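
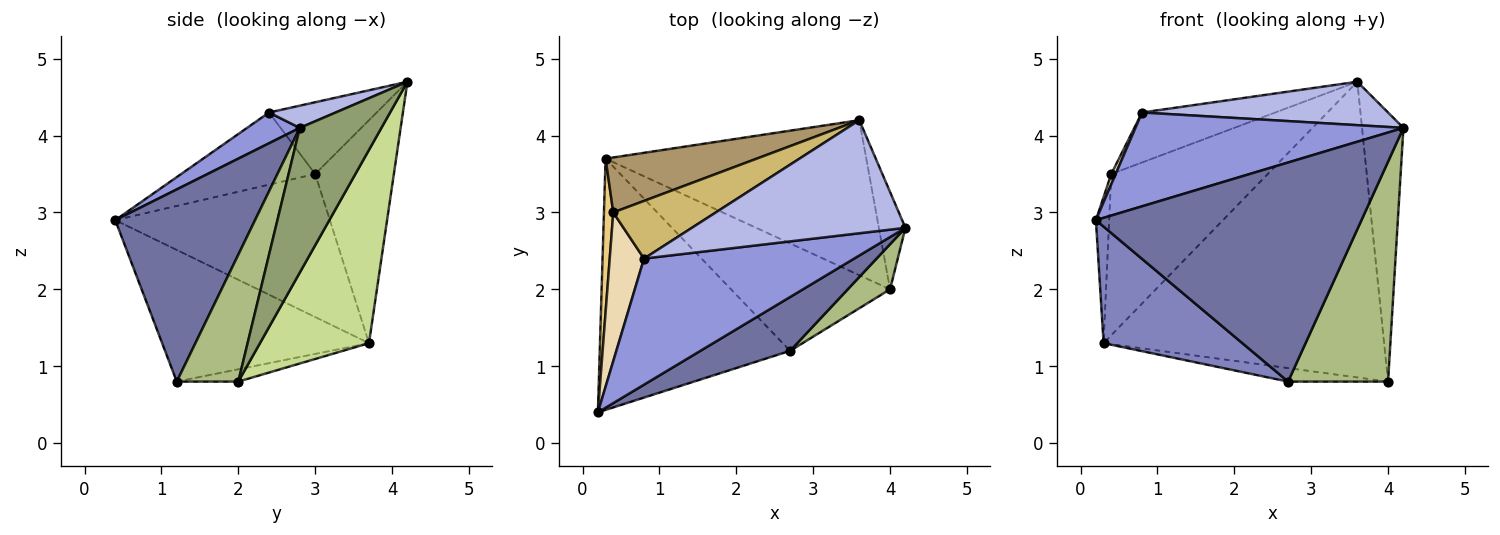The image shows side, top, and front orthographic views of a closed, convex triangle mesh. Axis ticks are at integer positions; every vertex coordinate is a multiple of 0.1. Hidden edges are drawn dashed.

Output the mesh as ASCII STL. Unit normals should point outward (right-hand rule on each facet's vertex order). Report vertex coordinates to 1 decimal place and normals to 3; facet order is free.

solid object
 facet normal 0.455 -0.865 0.212
  outer loop
   vertex 2.7 1.2 0.8
   vertex 4.2 2.8 4.1
   vertex 0.2 0.4 2.9
  endloop
 endfacet
 facet normal -0.531 -0.356 -0.768
  outer loop
   vertex 0.3 3.7 1.3
   vertex 2.7 1.2 0.8
   vertex 0.2 0.4 2.9
  endloop
 endfacet
 facet normal 0.117 -0.593 0.797
  outer loop
   vertex 0.8 2.4 4.3
   vertex 0.2 0.4 2.9
   vertex 4.2 2.8 4.1
  endloop
 endfacet
 facet normal 0.097 -0.357 0.929
  outer loop
   vertex 0.8 2.4 4.3
   vertex 4.2 2.8 4.1
   vertex 3.6 4.2 4.7
  endloop
 endfacet
 facet normal 0.880 0.446 -0.162
  outer loop
   vertex 4.0 2.0 0.8
   vertex 3.6 4.2 4.7
   vertex 4.2 2.8 4.1
  endloop
 endfacet
 facet normal 0.516 -0.839 0.172
  outer loop
   vertex 4.0 2.0 0.8
   vertex 4.2 2.8 4.1
   vertex 2.7 1.2 0.8
  endloop
 endfacet
 facet normal 0.325 0.837 -0.439
  outer loop
   vertex 4.0 2.0 0.8
   vertex 0.3 3.7 1.3
   vertex 3.6 4.2 4.7
  endloop
 endfacet
 facet normal -0.077 0.124 -0.989
  outer loop
   vertex 4.0 2.0 0.8
   vertex 2.7 1.2 0.8
   vertex 0.3 3.7 1.3
  endloop
 endfacet
 facet normal -0.430 0.855 0.291
  outer loop
   vertex 0.4 3.0 3.5
   vertex 3.6 4.2 4.7
   vertex 0.3 3.7 1.3
  endloop
 endfacet
 facet normal -0.468 0.579 0.668
  outer loop
   vertex 0.4 3.0 3.5
   vertex 0.8 2.4 4.3
   vertex 3.6 4.2 4.7
  endloop
 endfacet
 facet normal -0.996 0.062 0.065
  outer loop
   vertex 0.4 3.0 3.5
   vertex 0.3 3.7 1.3
   vertex 0.2 0.4 2.9
  endloop
 endfacet
 facet normal -0.903 -0.030 0.429
  outer loop
   vertex 0.4 3.0 3.5
   vertex 0.2 0.4 2.9
   vertex 0.8 2.4 4.3
  endloop
 endfacet
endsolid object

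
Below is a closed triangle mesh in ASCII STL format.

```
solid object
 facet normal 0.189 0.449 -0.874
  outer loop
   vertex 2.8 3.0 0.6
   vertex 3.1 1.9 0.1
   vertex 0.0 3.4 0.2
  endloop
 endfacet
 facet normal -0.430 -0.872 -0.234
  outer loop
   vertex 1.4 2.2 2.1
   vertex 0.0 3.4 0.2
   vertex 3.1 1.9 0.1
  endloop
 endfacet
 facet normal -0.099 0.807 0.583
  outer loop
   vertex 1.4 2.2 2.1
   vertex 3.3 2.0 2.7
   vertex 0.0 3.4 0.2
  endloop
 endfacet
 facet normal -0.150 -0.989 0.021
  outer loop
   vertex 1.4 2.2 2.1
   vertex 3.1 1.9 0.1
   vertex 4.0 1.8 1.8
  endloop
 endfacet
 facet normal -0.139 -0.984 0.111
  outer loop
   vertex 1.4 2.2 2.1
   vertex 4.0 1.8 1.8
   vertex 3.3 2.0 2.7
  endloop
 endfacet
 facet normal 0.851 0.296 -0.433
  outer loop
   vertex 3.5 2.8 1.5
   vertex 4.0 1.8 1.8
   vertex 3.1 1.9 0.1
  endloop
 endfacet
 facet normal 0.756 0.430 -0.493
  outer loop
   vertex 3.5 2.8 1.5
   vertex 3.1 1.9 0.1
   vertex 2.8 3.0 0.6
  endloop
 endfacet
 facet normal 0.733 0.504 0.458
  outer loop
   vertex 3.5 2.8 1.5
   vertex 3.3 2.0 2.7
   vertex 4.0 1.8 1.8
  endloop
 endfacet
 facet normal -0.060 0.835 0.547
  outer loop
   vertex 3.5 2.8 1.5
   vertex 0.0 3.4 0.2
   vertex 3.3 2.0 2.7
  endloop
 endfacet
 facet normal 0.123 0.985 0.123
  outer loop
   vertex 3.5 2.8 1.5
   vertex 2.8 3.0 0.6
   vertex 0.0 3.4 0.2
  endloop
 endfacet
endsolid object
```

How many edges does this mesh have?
15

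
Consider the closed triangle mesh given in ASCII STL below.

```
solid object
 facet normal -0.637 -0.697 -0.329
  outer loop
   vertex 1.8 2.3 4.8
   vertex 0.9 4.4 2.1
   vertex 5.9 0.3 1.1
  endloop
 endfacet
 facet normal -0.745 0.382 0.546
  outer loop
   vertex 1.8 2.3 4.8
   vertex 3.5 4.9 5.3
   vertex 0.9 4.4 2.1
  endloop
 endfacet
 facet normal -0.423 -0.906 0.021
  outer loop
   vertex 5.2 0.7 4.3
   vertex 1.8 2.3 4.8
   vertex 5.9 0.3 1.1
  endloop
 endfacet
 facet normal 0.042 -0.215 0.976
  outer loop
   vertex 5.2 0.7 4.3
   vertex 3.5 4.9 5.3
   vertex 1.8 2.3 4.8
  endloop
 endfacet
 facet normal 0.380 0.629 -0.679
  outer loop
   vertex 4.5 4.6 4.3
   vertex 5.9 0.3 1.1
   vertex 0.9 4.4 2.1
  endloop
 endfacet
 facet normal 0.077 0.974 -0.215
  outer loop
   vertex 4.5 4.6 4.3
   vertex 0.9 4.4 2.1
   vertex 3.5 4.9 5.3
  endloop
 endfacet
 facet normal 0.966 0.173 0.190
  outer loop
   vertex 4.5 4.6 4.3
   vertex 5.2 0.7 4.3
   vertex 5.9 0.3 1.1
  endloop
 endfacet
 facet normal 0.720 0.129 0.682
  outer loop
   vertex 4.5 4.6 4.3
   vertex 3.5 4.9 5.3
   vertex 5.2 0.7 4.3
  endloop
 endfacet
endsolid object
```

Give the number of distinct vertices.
6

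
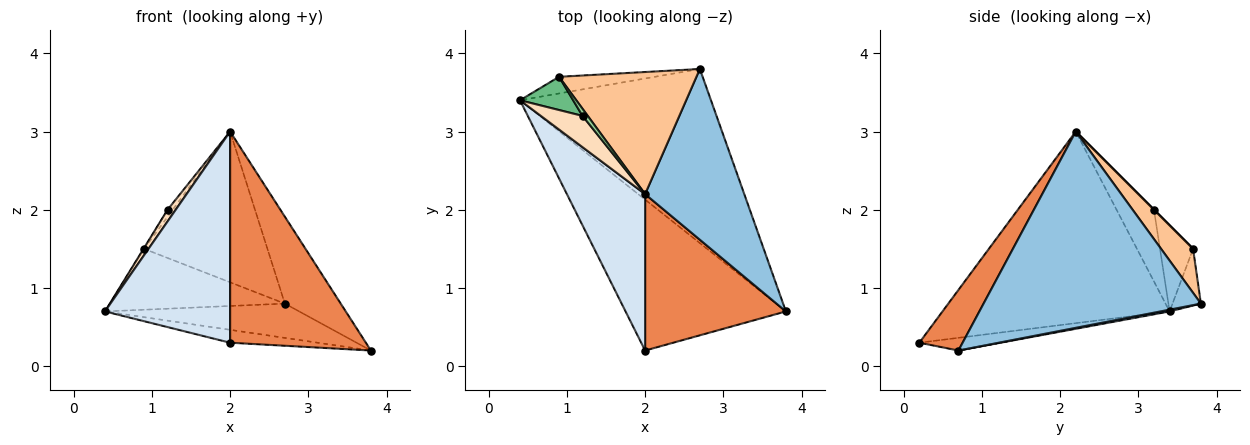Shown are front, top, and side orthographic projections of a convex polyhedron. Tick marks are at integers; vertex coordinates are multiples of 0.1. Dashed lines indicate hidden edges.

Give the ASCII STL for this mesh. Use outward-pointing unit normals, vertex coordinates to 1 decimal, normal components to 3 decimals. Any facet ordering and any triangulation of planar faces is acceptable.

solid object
 facet normal 0.009 0.193 -0.981
  outer loop
   vertex 2.7 3.8 0.8
   vertex 3.8 0.7 0.2
   vertex 0.4 3.4 0.7
  endloop
 endfacet
 facet normal 0.870 0.224 0.439
  outer loop
   vertex 2.0 2.2 3.0
   vertex 3.8 0.7 0.2
   vertex 2.7 3.8 0.8
  endloop
 endfacet
 facet normal -0.079 0.085 -0.993
  outer loop
   vertex 2.0 0.2 0.3
   vertex 0.4 3.4 0.7
   vertex 3.8 0.7 0.2
  endloop
 endfacet
 facet normal -0.825 -0.454 0.337
  outer loop
   vertex 2.0 0.2 0.3
   vertex 2.0 2.2 3.0
   vertex 0.4 3.4 0.7
  endloop
 endfacet
 facet normal 0.248 -0.778 0.577
  outer loop
   vertex 2.0 0.2 0.3
   vertex 3.8 0.7 0.2
   vertex 2.0 2.2 3.0
  endloop
 endfacet
 facet normal -0.154 0.953 -0.261
  outer loop
   vertex 0.9 3.7 1.5
   vertex 2.7 3.8 0.8
   vertex 0.4 3.4 0.7
  endloop
 endfacet
 facet normal 0.198 0.762 0.617
  outer loop
   vertex 0.9 3.7 1.5
   vertex 2.0 2.2 3.0
   vertex 2.7 3.8 0.8
  endloop
 endfacet
 facet normal -0.849 -0.185 0.494
  outer loop
   vertex 1.2 3.2 2.0
   vertex 0.4 3.4 0.7
   vertex 2.0 2.2 3.0
  endloop
 endfacet
 facet normal -0.850 0.015 0.526
  outer loop
   vertex 1.2 3.2 2.0
   vertex 0.9 3.7 1.5
   vertex 0.4 3.4 0.7
  endloop
 endfacet
 facet normal 0.000 0.707 0.707
  outer loop
   vertex 1.2 3.2 2.0
   vertex 2.0 2.2 3.0
   vertex 0.9 3.7 1.5
  endloop
 endfacet
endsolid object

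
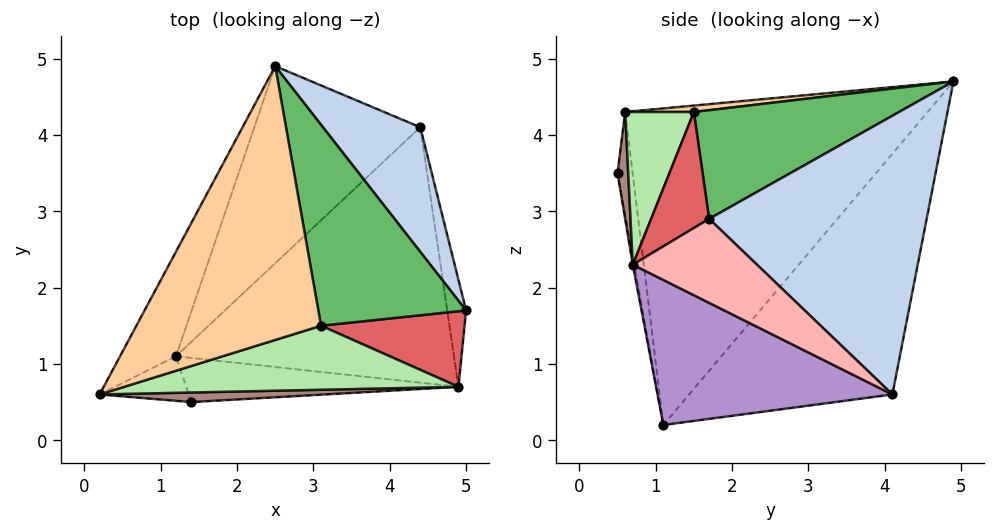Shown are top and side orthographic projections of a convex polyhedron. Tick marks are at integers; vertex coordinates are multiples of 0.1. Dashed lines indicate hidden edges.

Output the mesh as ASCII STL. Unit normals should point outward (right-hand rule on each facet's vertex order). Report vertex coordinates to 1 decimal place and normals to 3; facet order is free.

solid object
 facet normal -0.865 0.477 -0.153
  outer loop
   vertex 1.2 1.1 0.2
   vertex 0.2 0.6 4.3
   vertex 2.5 4.9 4.7
  endloop
 endfacet
 facet normal 0.826 0.483 0.289
  outer loop
   vertex 4.4 4.1 0.6
   vertex 2.5 4.9 4.7
   vertex 5.0 1.7 2.9
  endloop
 endfacet
 facet normal -0.596 0.690 -0.411
  outer loop
   vertex 4.4 4.1 0.6
   vertex 1.2 1.1 0.2
   vertex 2.5 4.9 4.7
  endloop
 endfacet
 facet normal 0.034 -0.111 0.993
  outer loop
   vertex 3.1 1.5 4.3
   vertex 2.5 4.9 4.7
   vertex 0.2 0.6 4.3
  endloop
 endfacet
 facet normal 0.593 0.010 0.806
  outer loop
   vertex 3.1 1.5 4.3
   vertex 5.0 1.7 2.9
   vertex 2.5 4.9 4.7
  endloop
 endfacet
 facet normal 0.249 -0.801 0.544
  outer loop
   vertex 4.9 0.7 2.3
   vertex 3.1 1.5 4.3
   vertex 0.2 0.6 4.3
  endloop
 endfacet
 facet normal 0.556 -0.468 0.687
  outer loop
   vertex 4.9 0.7 2.3
   vertex 5.0 1.7 2.9
   vertex 3.1 1.5 4.3
  endloop
 endfacet
 facet normal 0.975 0.034 -0.219
  outer loop
   vertex 4.9 0.7 2.3
   vertex 4.4 4.1 0.6
   vertex 5.0 1.7 2.9
  endloop
 endfacet
 facet normal 0.433 -0.351 -0.830
  outer loop
   vertex 4.9 0.7 2.3
   vertex 1.2 1.1 0.2
   vertex 4.4 4.1 0.6
  endloop
 endfacet
 facet normal -0.190 -0.968 -0.164
  outer loop
   vertex 1.4 0.5 3.5
   vertex 0.2 0.6 4.3
   vertex 1.2 1.1 0.2
  endloop
 endfacet
 facet normal 0.186 -0.901 0.391
  outer loop
   vertex 1.4 0.5 3.5
   vertex 4.9 0.7 2.3
   vertex 0.2 0.6 4.3
  endloop
 endfacet
 facet normal -0.005 -0.984 -0.179
  outer loop
   vertex 1.4 0.5 3.5
   vertex 1.2 1.1 0.2
   vertex 4.9 0.7 2.3
  endloop
 endfacet
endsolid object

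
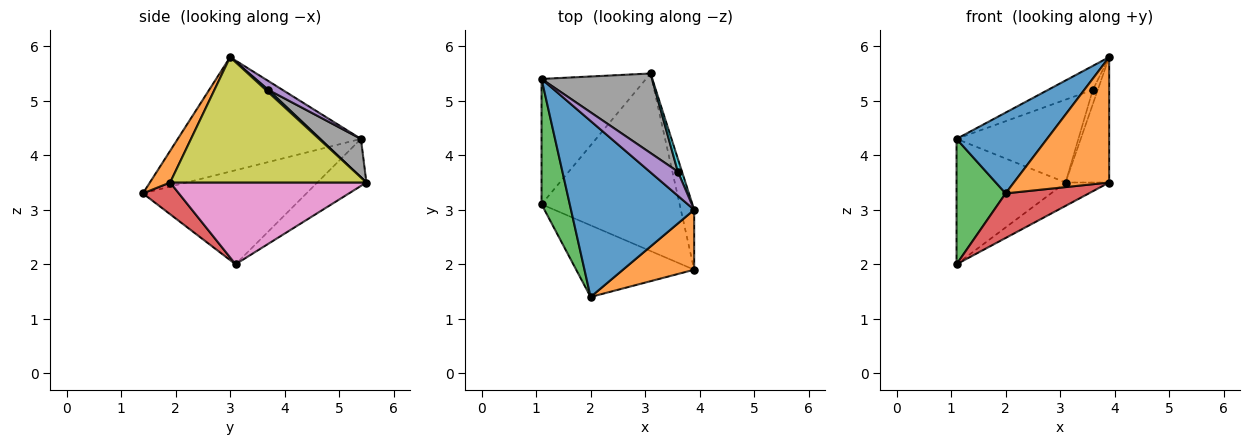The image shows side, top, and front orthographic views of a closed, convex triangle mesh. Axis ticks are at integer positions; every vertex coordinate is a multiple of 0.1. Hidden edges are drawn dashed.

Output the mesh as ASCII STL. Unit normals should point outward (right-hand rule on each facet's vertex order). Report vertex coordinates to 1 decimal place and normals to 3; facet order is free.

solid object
 facet normal -0.645 -0.319 0.694
  outer loop
   vertex 3.9 3.0 5.8
   vertex 1.1 5.4 4.3
   vertex 2.0 1.4 3.3
  endloop
 endfacet
 facet normal 0.189 -0.886 0.424
  outer loop
   vertex 3.9 3.0 5.8
   vertex 2.0 1.4 3.3
   vertex 3.9 1.9 3.5
  endloop
 endfacet
 facet normal -0.921 -0.276 0.276
  outer loop
   vertex 1.1 3.1 2.0
   vertex 2.0 1.4 3.3
   vertex 1.1 5.4 4.3
  endloop
 endfacet
 facet normal 0.223 -0.515 -0.828
  outer loop
   vertex 1.1 3.1 2.0
   vertex 3.9 1.9 3.5
   vertex 2.0 1.4 3.3
  endloop
 endfacet
 facet normal 0.218 0.687 0.693
  outer loop
   vertex 3.6 3.7 5.2
   vertex 1.1 5.4 4.3
   vertex 3.9 3.0 5.8
  endloop
 endfacet
 facet normal -0.303 0.674 -0.674
  outer loop
   vertex 3.1 5.5 3.5
   vertex 1.1 3.1 2.0
   vertex 1.1 5.4 4.3
  endloop
 endfacet
 facet normal 0.506 0.113 -0.855
  outer loop
   vertex 3.1 5.5 3.5
   vertex 3.9 1.9 3.5
   vertex 1.1 3.1 2.0
  endloop
 endfacet
 facet normal 0.234 0.701 0.673
  outer loop
   vertex 3.1 5.5 3.5
   vertex 1.1 5.4 4.3
   vertex 3.6 3.7 5.2
  endloop
 endfacet
 facet normal 0.971 0.216 -0.103
  outer loop
   vertex 3.1 5.5 3.5
   vertex 3.9 3.0 5.8
   vertex 3.9 1.9 3.5
  endloop
 endfacet
 facet normal 0.362 0.691 0.625
  outer loop
   vertex 3.1 5.5 3.5
   vertex 3.6 3.7 5.2
   vertex 3.9 3.0 5.8
  endloop
 endfacet
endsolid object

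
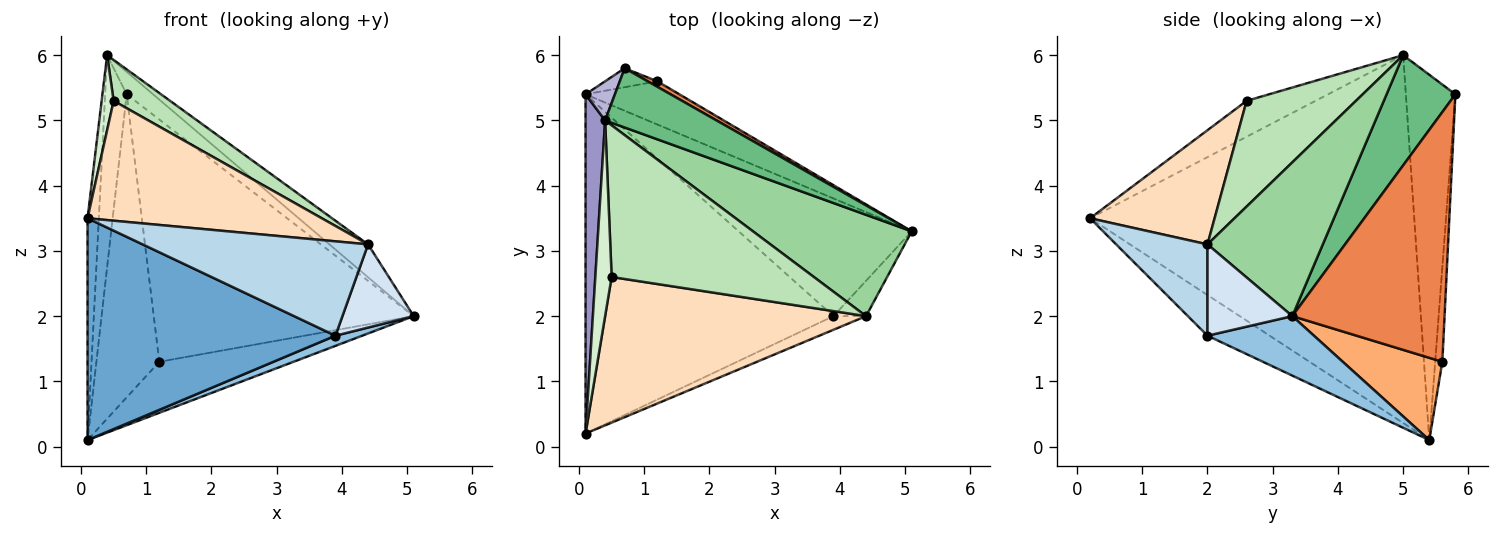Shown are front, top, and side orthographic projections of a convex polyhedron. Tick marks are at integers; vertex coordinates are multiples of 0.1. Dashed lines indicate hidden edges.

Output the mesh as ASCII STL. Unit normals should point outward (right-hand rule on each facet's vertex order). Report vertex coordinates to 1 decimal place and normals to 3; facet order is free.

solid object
 facet normal -0.136 -0.542 -0.829
  outer loop
   vertex 3.9 2.0 1.7
   vertex 0.1 0.2 3.5
   vertex 0.1 5.4 0.1
  endloop
 endfacet
 facet normal 0.324 -0.082 -0.943
  outer loop
   vertex 3.9 2.0 1.7
   vertex 0.1 5.4 0.1
   vertex 5.1 3.3 2.0
  endloop
 endfacet
 facet normal 0.372 -0.919 -0.133
  outer loop
   vertex 3.9 2.0 1.7
   vertex 4.4 2.0 3.1
   vertex 0.1 0.2 3.5
  endloop
 endfacet
 facet normal 0.738 -0.621 -0.264
  outer loop
   vertex 3.9 2.0 1.7
   vertex 5.1 3.3 2.0
   vertex 4.4 2.0 3.1
  endloop
 endfacet
 facet normal 0.505 0.863 0.020
  outer loop
   vertex 1.2 5.6 1.3
   vertex 0.7 5.8 5.4
   vertex 5.1 3.3 2.0
  endloop
 endfacet
 facet normal 0.493 0.664 -0.562
  outer loop
   vertex 1.2 5.6 1.3
   vertex 5.1 3.3 2.0
   vertex 0.1 5.4 0.1
  endloop
 endfacet
 facet normal -0.113 0.992 -0.062
  outer loop
   vertex 1.2 5.6 1.3
   vertex 0.1 5.4 0.1
   vertex 0.7 5.8 5.4
  endloop
 endfacet
 facet normal 0.320 -0.602 0.732
  outer loop
   vertex 0.5 2.6 5.3
   vertex 0.1 0.2 3.5
   vertex 4.4 2.0 3.1
  endloop
 endfacet
 facet normal 0.679 0.261 0.687
  outer loop
   vertex 0.4 5.0 6.0
   vertex 5.1 3.3 2.0
   vertex 0.7 5.8 5.4
  endloop
 endfacet
 facet normal 0.678 0.227 0.700
  outer loop
   vertex 0.4 5.0 6.0
   vertex 4.4 2.0 3.1
   vertex 5.1 3.3 2.0
  endloop
 endfacet
 facet normal 0.450 -0.233 0.862
  outer loop
   vertex 0.4 5.0 6.0
   vertex 0.5 2.6 5.3
   vertex 4.4 2.0 3.1
  endloop
 endfacet
 facet normal -0.899 -0.157 0.409
  outer loop
   vertex 0.4 5.0 6.0
   vertex 0.1 0.2 3.5
   vertex 0.5 2.6 5.3
  endloop
 endfacet
 facet normal -0.998 0.035 0.053
  outer loop
   vertex 0.4 5.0 6.0
   vertex 0.1 5.4 0.1
   vertex 0.1 0.2 3.5
  endloop
 endfacet
 facet normal -0.914 0.398 0.073
  outer loop
   vertex 0.4 5.0 6.0
   vertex 0.7 5.8 5.4
   vertex 0.1 5.4 0.1
  endloop
 endfacet
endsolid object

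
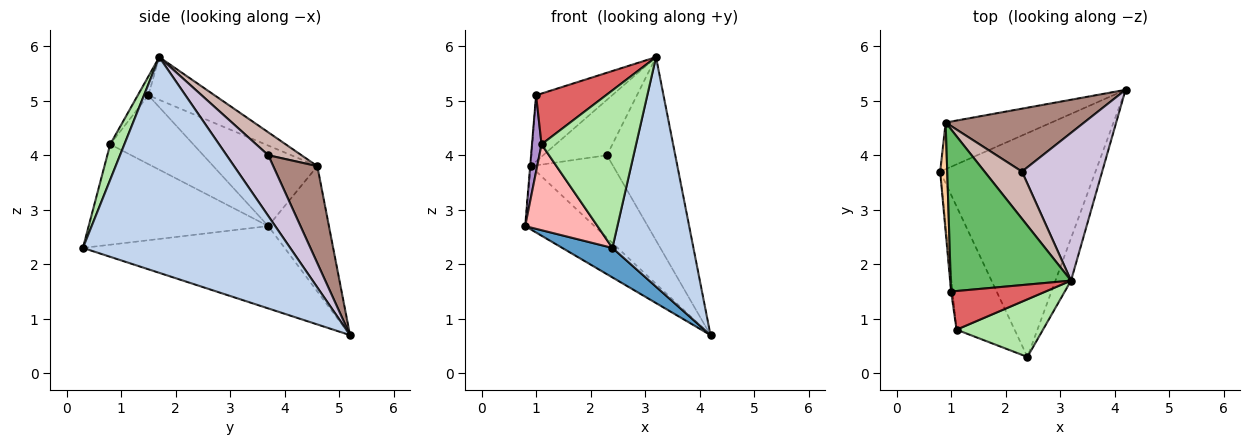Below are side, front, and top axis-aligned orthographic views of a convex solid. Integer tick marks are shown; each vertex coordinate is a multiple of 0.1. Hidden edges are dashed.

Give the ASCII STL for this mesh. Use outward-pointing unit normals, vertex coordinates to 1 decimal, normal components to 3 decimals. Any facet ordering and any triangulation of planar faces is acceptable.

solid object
 facet normal -0.465 -0.116 -0.878
  outer loop
   vertex 2.4 0.3 2.3
   vertex 0.8 3.7 2.7
   vertex 4.2 5.2 0.7
  endloop
 endfacet
 facet normal 0.929 -0.363 -0.067
  outer loop
   vertex 3.2 1.7 5.8
   vertex 2.4 0.3 2.3
   vertex 4.2 5.2 0.7
  endloop
 endfacet
 facet normal -0.576 0.658 -0.486
  outer loop
   vertex 0.9 4.6 3.8
   vertex 4.2 5.2 0.7
   vertex 0.8 3.7 2.7
  endloop
 endfacet
 facet normal -0.996 0.004 0.087
  outer loop
   vertex 0.9 4.6 3.8
   vertex 0.8 3.7 2.7
   vertex 1.0 1.5 5.1
  endloop
 endfacet
 facet normal -0.312 0.359 0.880
  outer loop
   vertex 0.9 4.6 3.8
   vertex 1.0 1.5 5.1
   vertex 3.2 1.7 5.8
  endloop
 endfacet
 facet normal 0.139 -0.930 0.340
  outer loop
   vertex 1.1 0.8 4.2
   vertex 2.4 0.3 2.3
   vertex 3.2 1.7 5.8
  endloop
 endfacet
 facet normal -0.119 -0.790 0.601
  outer loop
   vertex 1.1 0.8 4.2
   vertex 3.2 1.7 5.8
   vertex 1.0 1.5 5.1
  endloop
 endfacet
 facet normal -0.817 -0.329 -0.473
  outer loop
   vertex 1.1 0.8 4.2
   vertex 0.8 3.7 2.7
   vertex 2.4 0.3 2.3
  endloop
 endfacet
 facet normal -0.993 -0.114 -0.022
  outer loop
   vertex 1.1 0.8 4.2
   vertex 1.0 1.5 5.1
   vertex 0.8 3.7 2.7
  endloop
 endfacet
 facet normal 0.429 0.703 0.567
  outer loop
   vertex 2.3 3.7 4.0
   vertex 3.2 1.7 5.8
   vertex 4.2 5.2 0.7
  endloop
 endfacet
 facet normal 0.391 0.732 0.558
  outer loop
   vertex 2.3 3.7 4.0
   vertex 4.2 5.2 0.7
   vertex 0.9 4.6 3.8
  endloop
 endfacet
 facet normal 0.369 0.708 0.602
  outer loop
   vertex 2.3 3.7 4.0
   vertex 0.9 4.6 3.8
   vertex 3.2 1.7 5.8
  endloop
 endfacet
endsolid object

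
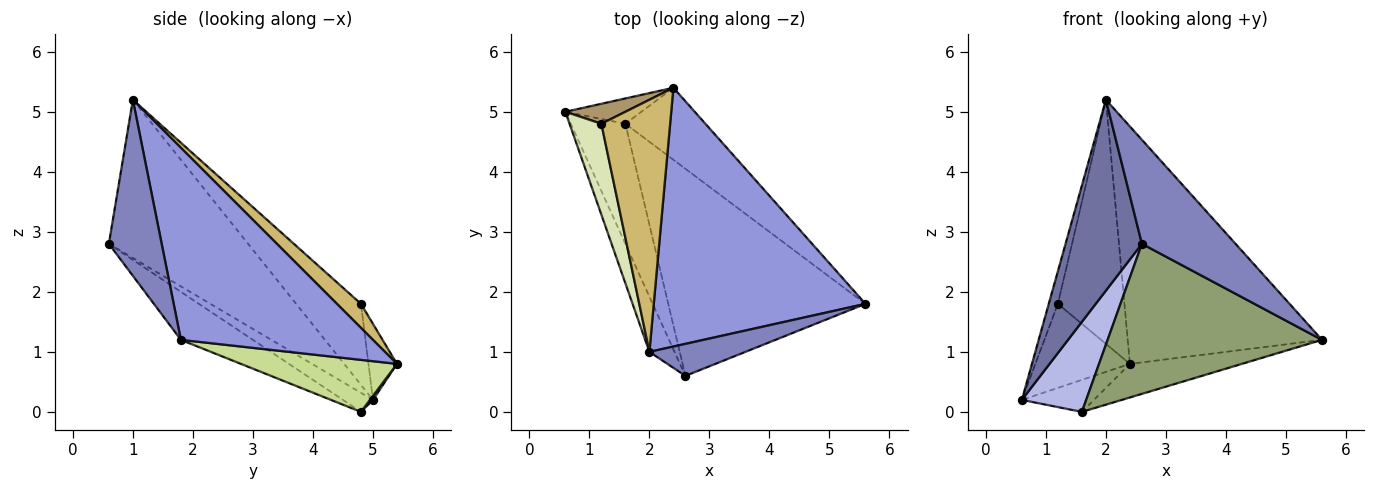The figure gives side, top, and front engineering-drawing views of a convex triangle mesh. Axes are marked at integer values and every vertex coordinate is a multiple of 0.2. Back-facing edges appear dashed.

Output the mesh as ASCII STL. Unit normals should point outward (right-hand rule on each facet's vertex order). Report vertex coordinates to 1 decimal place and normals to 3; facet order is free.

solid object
 facet normal -0.868 -0.476 -0.138
  outer loop
   vertex 2.0 1.0 5.2
   vertex 0.6 5.0 0.2
   vertex 2.6 0.6 2.8
  endloop
 endfacet
 facet normal 0.475 -0.841 0.259
  outer loop
   vertex 2.0 1.0 5.2
   vertex 2.6 0.6 2.8
   vertex 5.6 1.8 1.2
  endloop
 endfacet
 facet normal 0.556 0.562 0.613
  outer loop
   vertex 2.4 5.4 0.8
   vertex 2.0 1.0 5.2
   vertex 5.6 1.8 1.2
  endloop
 endfacet
 facet normal -0.270 -0.578 -0.770
  outer loop
   vertex 1.6 4.8 0.0
   vertex 2.6 0.6 2.8
   vertex 0.6 5.0 0.2
  endloop
 endfacet
 facet normal -0.193 -0.576 -0.794
  outer loop
   vertex 1.6 4.8 0.0
   vertex 5.6 1.8 1.2
   vertex 2.6 0.6 2.8
  endloop
 endfacet
 facet normal 0.033 0.784 -0.620
  outer loop
   vertex 1.6 4.8 0.0
   vertex 0.6 5.0 0.2
   vertex 2.4 5.4 0.8
  endloop
 endfacet
 facet normal 0.508 0.364 -0.781
  outer loop
   vertex 1.6 4.8 0.0
   vertex 2.4 5.4 0.8
   vertex 5.6 1.8 1.2
  endloop
 endfacet
 facet normal -0.923 0.130 0.362
  outer loop
   vertex 1.2 4.8 1.8
   vertex 0.6 5.0 0.2
   vertex 2.0 1.0 5.2
  endloop
 endfacet
 facet normal -0.282 0.933 0.222
  outer loop
   vertex 1.2 4.8 1.8
   vertex 2.4 5.4 0.8
   vertex 0.6 5.0 0.2
  endloop
 endfacet
 facet normal 0.243 0.675 0.697
  outer loop
   vertex 1.2 4.8 1.8
   vertex 2.0 1.0 5.2
   vertex 2.4 5.4 0.8
  endloop
 endfacet
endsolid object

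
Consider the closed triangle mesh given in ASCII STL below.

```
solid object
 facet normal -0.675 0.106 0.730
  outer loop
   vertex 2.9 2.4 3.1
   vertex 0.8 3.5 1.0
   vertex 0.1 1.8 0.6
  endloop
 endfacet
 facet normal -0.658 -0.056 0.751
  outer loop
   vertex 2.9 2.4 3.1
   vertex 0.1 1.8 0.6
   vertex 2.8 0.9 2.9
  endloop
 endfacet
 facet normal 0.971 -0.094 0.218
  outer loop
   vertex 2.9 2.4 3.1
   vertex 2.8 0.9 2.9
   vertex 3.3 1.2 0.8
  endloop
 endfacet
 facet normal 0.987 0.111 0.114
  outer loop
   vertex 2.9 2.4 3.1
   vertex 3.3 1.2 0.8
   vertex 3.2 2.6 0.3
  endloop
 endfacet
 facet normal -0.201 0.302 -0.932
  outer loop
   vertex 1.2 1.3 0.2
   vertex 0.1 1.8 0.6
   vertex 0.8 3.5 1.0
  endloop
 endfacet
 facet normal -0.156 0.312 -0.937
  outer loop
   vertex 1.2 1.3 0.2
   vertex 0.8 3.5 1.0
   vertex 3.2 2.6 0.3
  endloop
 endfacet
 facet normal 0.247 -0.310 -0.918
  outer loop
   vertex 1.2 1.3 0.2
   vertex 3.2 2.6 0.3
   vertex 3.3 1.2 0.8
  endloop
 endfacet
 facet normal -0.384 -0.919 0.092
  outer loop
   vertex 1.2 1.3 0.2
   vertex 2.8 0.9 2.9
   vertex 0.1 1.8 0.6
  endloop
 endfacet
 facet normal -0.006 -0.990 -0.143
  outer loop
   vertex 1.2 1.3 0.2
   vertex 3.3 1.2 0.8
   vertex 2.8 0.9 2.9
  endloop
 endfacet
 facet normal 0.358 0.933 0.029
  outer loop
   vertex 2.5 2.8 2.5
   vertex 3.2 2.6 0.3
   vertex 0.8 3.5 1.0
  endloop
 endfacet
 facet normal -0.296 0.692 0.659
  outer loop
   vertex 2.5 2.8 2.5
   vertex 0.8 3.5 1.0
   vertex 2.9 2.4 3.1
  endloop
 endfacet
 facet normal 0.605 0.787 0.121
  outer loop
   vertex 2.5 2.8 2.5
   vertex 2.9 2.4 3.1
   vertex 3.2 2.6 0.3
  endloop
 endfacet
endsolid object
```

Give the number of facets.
12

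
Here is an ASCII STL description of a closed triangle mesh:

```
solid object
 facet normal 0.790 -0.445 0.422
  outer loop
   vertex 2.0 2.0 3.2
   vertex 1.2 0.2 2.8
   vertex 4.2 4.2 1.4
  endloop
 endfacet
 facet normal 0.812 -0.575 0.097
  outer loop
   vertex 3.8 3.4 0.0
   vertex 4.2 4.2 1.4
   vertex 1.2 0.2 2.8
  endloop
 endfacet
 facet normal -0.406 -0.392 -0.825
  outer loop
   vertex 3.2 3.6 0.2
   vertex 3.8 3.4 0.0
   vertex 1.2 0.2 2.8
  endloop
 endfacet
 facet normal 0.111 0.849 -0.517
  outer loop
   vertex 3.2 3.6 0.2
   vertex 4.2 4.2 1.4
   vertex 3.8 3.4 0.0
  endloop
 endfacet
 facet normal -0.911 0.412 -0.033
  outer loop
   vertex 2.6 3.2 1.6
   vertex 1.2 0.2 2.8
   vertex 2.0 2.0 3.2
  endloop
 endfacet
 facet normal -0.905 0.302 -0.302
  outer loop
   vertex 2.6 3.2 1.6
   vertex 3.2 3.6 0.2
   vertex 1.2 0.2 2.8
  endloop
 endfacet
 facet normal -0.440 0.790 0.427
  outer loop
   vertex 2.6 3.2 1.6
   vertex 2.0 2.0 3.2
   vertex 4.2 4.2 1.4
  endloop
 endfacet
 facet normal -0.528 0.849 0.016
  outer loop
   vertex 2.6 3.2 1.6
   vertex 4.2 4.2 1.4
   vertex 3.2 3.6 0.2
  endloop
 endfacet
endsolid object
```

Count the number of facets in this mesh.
8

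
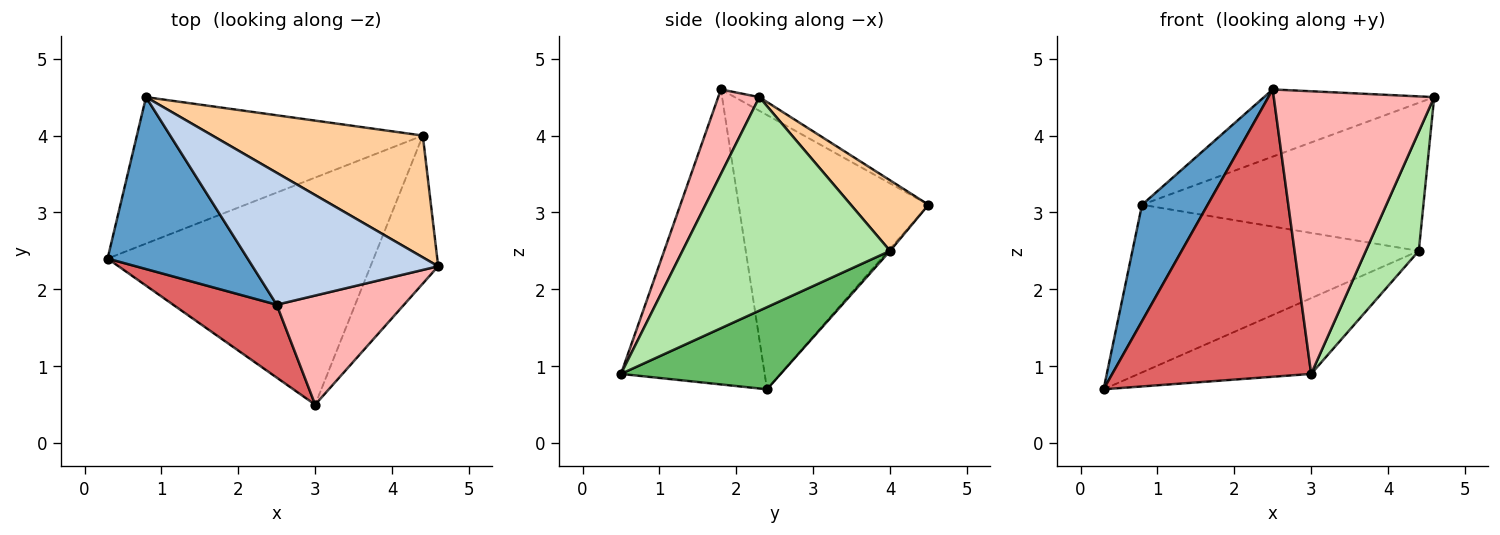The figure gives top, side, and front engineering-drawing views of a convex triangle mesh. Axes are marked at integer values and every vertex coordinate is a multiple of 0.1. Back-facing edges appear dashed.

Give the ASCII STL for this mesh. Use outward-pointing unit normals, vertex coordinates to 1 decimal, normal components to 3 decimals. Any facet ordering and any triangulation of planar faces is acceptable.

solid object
 facet normal -0.851 -0.294 0.435
  outer loop
   vertex 2.5 1.8 4.6
   vertex 0.8 4.5 3.1
   vertex 0.3 2.4 0.7
  endloop
 endfacet
 facet normal -0.065 0.453 0.889
  outer loop
   vertex 2.5 1.8 4.6
   vertex 4.6 2.3 4.5
   vertex 0.8 4.5 3.1
  endloop
 endfacet
 facet normal -0.005 0.753 -0.658
  outer loop
   vertex 4.4 4.0 2.5
   vertex 0.3 2.4 0.7
   vertex 0.8 4.5 3.1
  endloop
 endfacet
 facet normal 0.208 0.755 0.621
  outer loop
   vertex 4.4 4.0 2.5
   vertex 0.8 4.5 3.1
   vertex 4.6 2.3 4.5
  endloop
 endfacet
 facet normal 0.281 0.304 -0.910
  outer loop
   vertex 3.0 0.5 0.9
   vertex 0.3 2.4 0.7
   vertex 4.4 4.0 2.5
  endloop
 endfacet
 facet normal 0.926 -0.236 -0.294
  outer loop
   vertex 3.0 0.5 0.9
   vertex 4.4 4.0 2.5
   vertex 4.6 2.3 4.5
  endloop
 endfacet
 facet normal -0.574 -0.794 0.201
  outer loop
   vertex 3.0 0.5 0.9
   vertex 2.5 1.8 4.6
   vertex 0.3 2.4 0.7
  endloop
 endfacet
 facet normal 0.233 -0.907 0.350
  outer loop
   vertex 3.0 0.5 0.9
   vertex 4.6 2.3 4.5
   vertex 2.5 1.8 4.6
  endloop
 endfacet
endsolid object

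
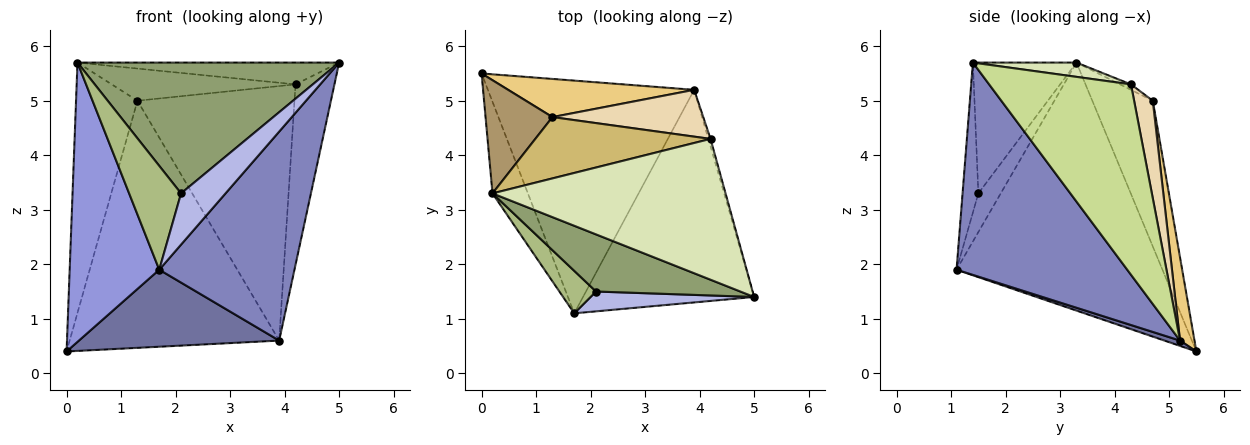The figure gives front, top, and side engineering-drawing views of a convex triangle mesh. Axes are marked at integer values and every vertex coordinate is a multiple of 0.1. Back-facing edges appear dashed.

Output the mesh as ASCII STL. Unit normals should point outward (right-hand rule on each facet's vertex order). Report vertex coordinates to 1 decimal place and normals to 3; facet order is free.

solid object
 facet normal 0.025 -0.314 -0.949
  outer loop
   vertex 3.9 5.2 0.6
   vertex 1.7 1.1 1.9
   vertex 0.0 5.5 0.4
  endloop
 endfacet
 facet normal 0.663 -0.525 -0.534
  outer loop
   vertex 3.9 5.2 0.6
   vertex 5.0 1.4 5.7
   vertex 1.7 1.1 1.9
  endloop
 endfacet
 facet normal -0.909 -0.396 -0.130
  outer loop
   vertex 0.2 3.3 5.7
   vertex 0.0 5.5 0.4
   vertex 1.7 1.1 1.9
  endloop
 endfacet
 facet normal -0.314 -0.885 0.343
  outer loop
   vertex 2.1 1.5 3.3
   vertex 1.7 1.1 1.9
   vertex 5.0 1.4 5.7
  endloop
 endfacet
 facet normal -0.341 -0.862 0.376
  outer loop
   vertex 2.1 1.5 3.3
   vertex 5.0 1.4 5.7
   vertex 0.2 3.3 5.7
  endloop
 endfacet
 facet normal -0.371 -0.860 0.352
  outer loop
   vertex 2.1 1.5 3.3
   vertex 0.2 3.3 5.7
   vertex 1.7 1.1 1.9
  endloop
 endfacet
 facet normal 0.964 0.265 -0.011
  outer loop
   vertex 4.2 4.3 5.3
   vertex 5.0 1.4 5.7
   vertex 3.9 5.2 0.6
  endloop
 endfacet
 facet normal 0.060 0.153 0.986
  outer loop
   vertex 4.2 4.3 5.3
   vertex 0.2 3.3 5.7
   vertex 5.0 1.4 5.7
  endloop
 endfacet
 facet normal -0.668 0.678 0.307
  outer loop
   vertex 1.3 4.7 5.0
   vertex 0.0 5.5 0.4
   vertex 0.2 3.3 5.7
  endloop
 endfacet
 facet normal -0.028 0.464 0.885
  outer loop
   vertex 1.3 4.7 5.0
   vertex 0.2 3.3 5.7
   vertex 4.2 4.3 5.3
  endloop
 endfacet
 facet normal 0.068 0.986 0.152
  outer loop
   vertex 1.3 4.7 5.0
   vertex 3.9 5.2 0.6
   vertex 0.0 5.5 0.4
  endloop
 endfacet
 facet normal 0.116 0.977 0.180
  outer loop
   vertex 1.3 4.7 5.0
   vertex 4.2 4.3 5.3
   vertex 3.9 5.2 0.6
  endloop
 endfacet
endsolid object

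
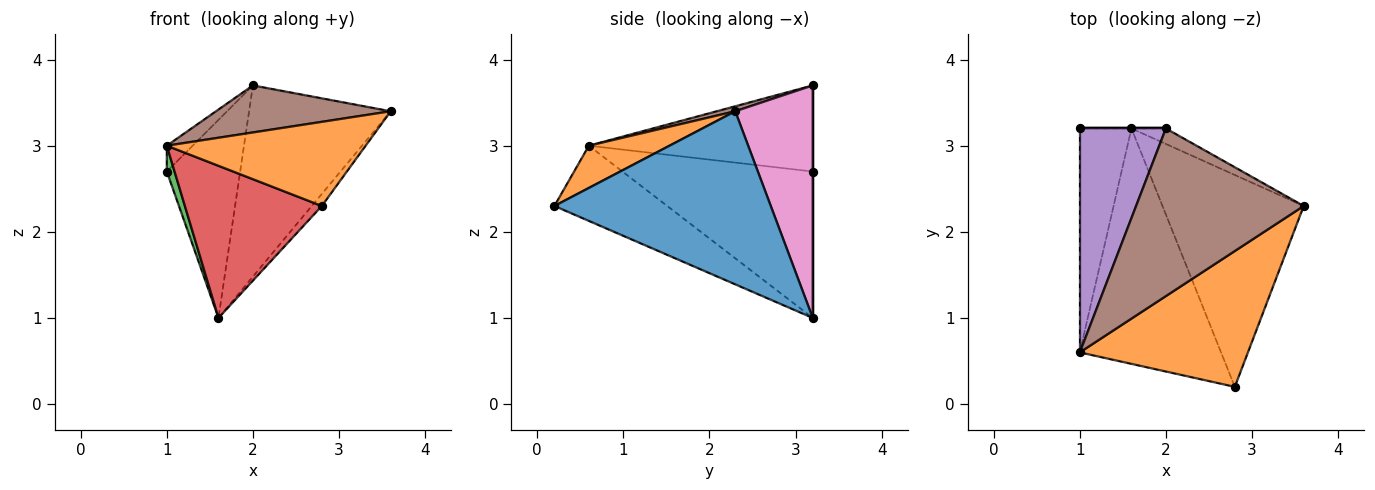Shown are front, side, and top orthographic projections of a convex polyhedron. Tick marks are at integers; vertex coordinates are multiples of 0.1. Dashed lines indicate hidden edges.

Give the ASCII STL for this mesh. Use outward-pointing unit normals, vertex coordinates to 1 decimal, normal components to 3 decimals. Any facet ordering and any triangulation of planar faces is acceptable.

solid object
 facet normal 0.774 0.036 -0.632
  outer loop
   vertex 1.6 3.2 1.0
   vertex 3.6 2.3 3.4
   vertex 2.8 0.2 2.3
  endloop
 endfacet
 facet normal 0.209 -0.515 0.831
  outer loop
   vertex 1.0 0.6 3.0
   vertex 2.8 0.2 2.3
   vertex 3.6 2.3 3.4
  endloop
 endfacet
 facet normal -0.942 -0.038 -0.333
  outer loop
   vertex 1.0 0.6 3.0
   vertex 1.0 3.2 2.7
   vertex 1.6 3.2 1.0
  endloop
 endfacet
 facet normal -0.408 -0.496 -0.767
  outer loop
   vertex 1.0 0.6 3.0
   vertex 1.6 3.2 1.0
   vertex 2.8 0.2 2.3
  endloop
 endfacet
 facet normal -0.705 0.081 0.705
  outer loop
   vertex 2.0 3.2 3.7
   vertex 1.0 3.2 2.7
   vertex 1.0 0.6 3.0
  endloop
 endfacet
 facet normal 0.029 -0.270 0.962
  outer loop
   vertex 2.0 3.2 3.7
   vertex 1.0 0.6 3.0
   vertex 3.6 2.3 3.4
  endloop
 endfacet
 facet normal 0.479 0.875 -0.071
  outer loop
   vertex 2.0 3.2 3.7
   vertex 3.6 2.3 3.4
   vertex 1.6 3.2 1.0
  endloop
 endfacet
 facet normal 0.000 1.000 0.000
  outer loop
   vertex 2.0 3.2 3.7
   vertex 1.6 3.2 1.0
   vertex 1.0 3.2 2.7
  endloop
 endfacet
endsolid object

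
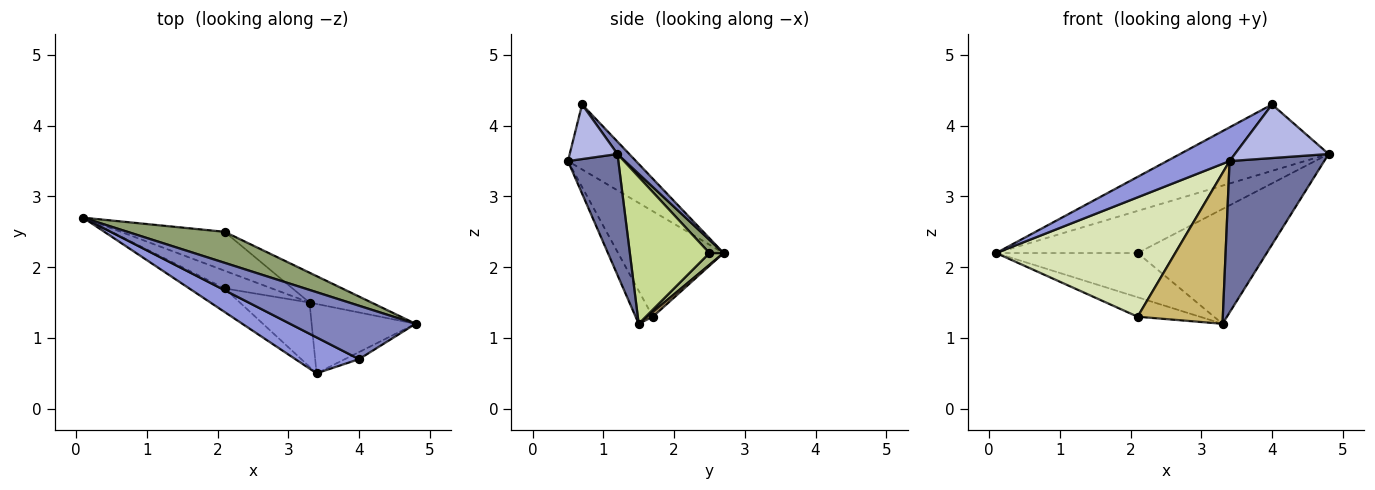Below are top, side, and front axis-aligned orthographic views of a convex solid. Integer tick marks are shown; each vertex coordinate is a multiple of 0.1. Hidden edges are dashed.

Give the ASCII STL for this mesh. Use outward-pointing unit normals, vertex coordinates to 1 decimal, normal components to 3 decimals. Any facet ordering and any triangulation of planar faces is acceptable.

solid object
 facet normal 0.436 -0.818 -0.375
  outer loop
   vertex 3.3 1.5 1.2
   vertex 4.8 1.2 3.6
   vertex 3.4 0.5 3.5
  endloop
 endfacet
 facet normal 0.062 0.777 0.626
  outer loop
   vertex 4.0 0.7 4.3
   vertex 4.8 1.2 3.6
   vertex 0.1 2.7 2.2
  endloop
 endfacet
 facet normal -0.597 -0.549 0.585
  outer loop
   vertex 4.0 0.7 4.3
   vertex 0.1 2.7 2.2
   vertex 3.4 0.5 3.5
  endloop
 endfacet
 facet normal 0.451 -0.885 -0.117
  outer loop
   vertex 4.0 0.7 4.3
   vertex 3.4 0.5 3.5
   vertex 4.8 1.2 3.6
  endloop
 endfacet
 facet normal 0.080 0.803 0.591
  outer loop
   vertex 2.1 2.5 2.2
   vertex 0.1 2.7 2.2
   vertex 4.8 1.2 3.6
  endloop
 endfacet
 facet normal 0.075 0.749 -0.659
  outer loop
   vertex 2.1 2.5 2.2
   vertex 3.3 1.5 1.2
   vertex 0.1 2.7 2.2
  endloop
 endfacet
 facet normal 0.512 0.831 -0.216
  outer loop
   vertex 2.1 2.5 2.2
   vertex 4.8 1.2 3.6
   vertex 3.3 1.5 1.2
  endloop
 endfacet
 facet normal -0.500 -0.849 -0.168
  outer loop
   vertex 2.1 1.7 1.3
   vertex 3.4 0.5 3.5
   vertex 0.1 2.7 2.2
  endloop
 endfacet
 facet normal 0.067 0.738 -0.671
  outer loop
   vertex 2.1 1.7 1.3
   vertex 0.1 2.7 2.2
   vertex 3.3 1.5 1.2
  endloop
 endfacet
 facet normal -0.183 -0.904 -0.385
  outer loop
   vertex 2.1 1.7 1.3
   vertex 3.3 1.5 1.2
   vertex 3.4 0.5 3.5
  endloop
 endfacet
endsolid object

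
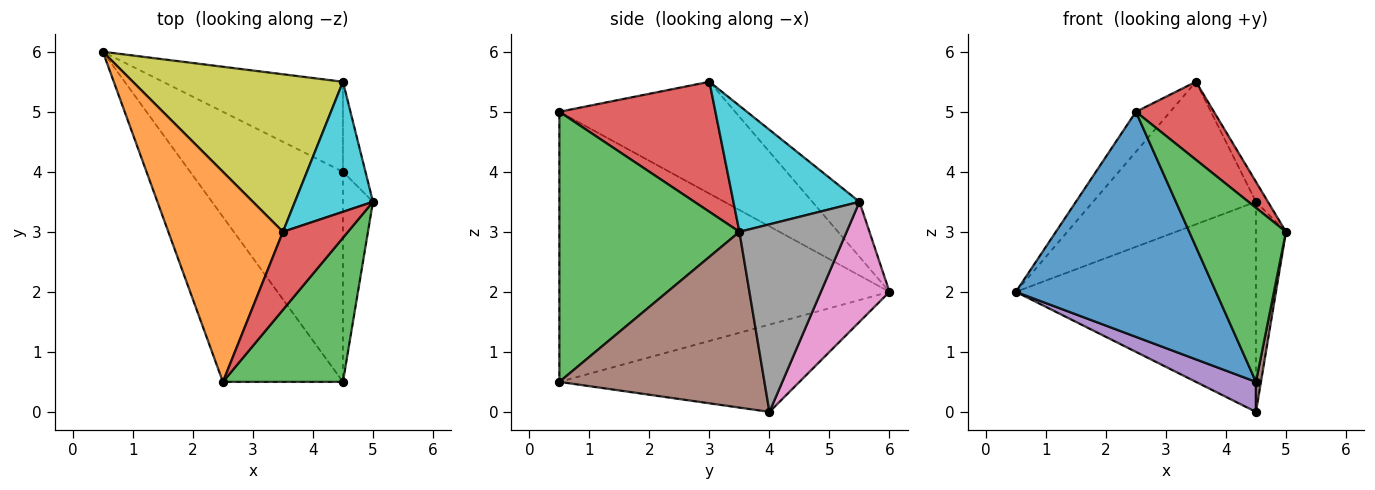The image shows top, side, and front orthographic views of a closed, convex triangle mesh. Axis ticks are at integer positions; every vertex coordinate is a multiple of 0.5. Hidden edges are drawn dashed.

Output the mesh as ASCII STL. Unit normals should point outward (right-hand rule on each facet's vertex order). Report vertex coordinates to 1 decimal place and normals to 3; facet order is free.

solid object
 facet normal -0.799 -0.484 -0.355
  outer loop
   vertex 2.5 0.5 5.0
   vertex 0.5 6.0 2.0
   vertex 4.5 0.5 0.5
  endloop
 endfacet
 facet normal -0.692 0.135 0.709
  outer loop
   vertex 2.5 0.5 5.0
   vertex 3.5 3.0 5.5
   vertex 0.5 6.0 2.0
  endloop
 endfacet
 facet normal 0.820 -0.441 0.365
  outer loop
   vertex 2.5 0.5 5.0
   vertex 4.5 0.5 0.5
   vertex 5.0 3.5 3.0
  endloop
 endfacet
 facet normal 0.816 -0.408 0.408
  outer loop
   vertex 2.5 0.5 5.0
   vertex 5.0 3.5 3.0
   vertex 3.5 3.0 5.5
  endloop
 endfacet
 facet normal -0.492 -0.123 -0.862
  outer loop
   vertex 4.5 4.0 0.0
   vertex 4.5 0.5 0.5
   vertex 0.5 6.0 2.0
  endloop
 endfacet
 facet normal 0.985 -0.024 -0.168
  outer loop
   vertex 4.5 4.0 0.0
   vertex 5.0 3.5 3.0
   vertex 4.5 0.5 0.5
  endloop
 endfacet
 facet normal 0.254 0.889 -0.381
  outer loop
   vertex 4.5 5.5 3.5
   vertex 4.5 4.0 0.0
   vertex 0.5 6.0 2.0
  endloop
 endfacet
 facet normal 0.957 0.268 -0.115
  outer loop
   vertex 4.5 5.5 3.5
   vertex 5.0 3.5 3.0
   vertex 4.5 4.0 0.0
  endloop
 endfacet
 facet normal -0.191 0.659 0.728
  outer loop
   vertex 4.5 5.5 3.5
   vertex 0.5 6.0 2.0
   vertex 3.5 3.0 5.5
  endloop
 endfacet
 facet normal 0.847 0.081 0.525
  outer loop
   vertex 4.5 5.5 3.5
   vertex 3.5 3.0 5.5
   vertex 5.0 3.5 3.0
  endloop
 endfacet
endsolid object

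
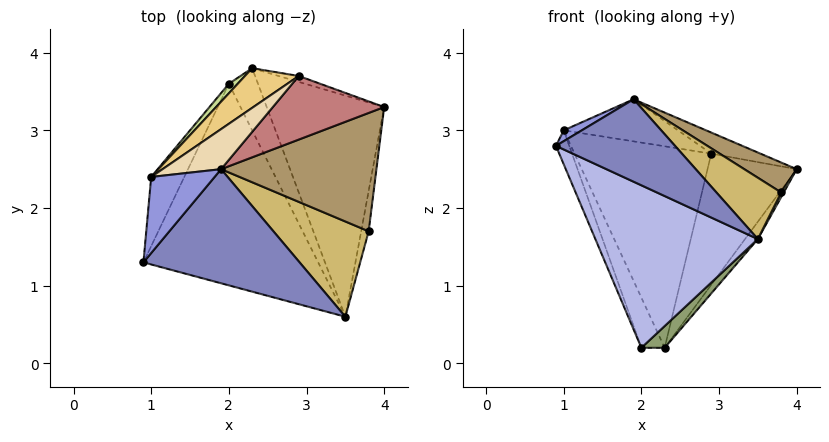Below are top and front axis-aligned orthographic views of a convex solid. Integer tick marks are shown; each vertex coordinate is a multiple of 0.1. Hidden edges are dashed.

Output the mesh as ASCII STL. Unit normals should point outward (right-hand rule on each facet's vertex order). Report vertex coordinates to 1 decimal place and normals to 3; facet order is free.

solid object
 facet normal 0.808 0.046 -0.587
  outer loop
   vertex 2.3 3.8 0.2
   vertex 4.0 3.3 2.5
   vertex 3.5 0.6 1.6
  endloop
 endfacet
 facet normal 0.212 -0.572 0.792
  outer loop
   vertex 1.9 2.5 3.4
   vertex 0.9 1.3 2.8
   vertex 3.5 0.6 1.6
  endloop
 endfacet
 facet normal -0.391 -0.130 0.911
  outer loop
   vertex 1.9 2.5 3.4
   vertex 1.0 2.4 3.0
   vertex 0.9 1.3 2.8
  endloop
 endfacet
 facet normal -0.467 -0.555 -0.688
  outer loop
   vertex 2.0 3.6 0.2
   vertex 3.5 0.6 1.6
   vertex 0.9 1.3 2.8
  endloop
 endfacet
 facet normal 0.215 -0.323 -0.922
  outer loop
   vertex 2.0 3.6 0.2
   vertex 2.3 3.8 0.2
   vertex 3.5 0.6 1.6
  endloop
 endfacet
 facet normal -0.950 0.137 -0.280
  outer loop
   vertex 2.0 3.6 0.2
   vertex 0.9 1.3 2.8
   vertex 1.0 2.4 3.0
  endloop
 endfacet
 facet normal -0.548 0.822 0.157
  outer loop
   vertex 2.0 3.6 0.2
   vertex 1.0 2.4 3.0
   vertex 2.3 3.8 0.2
  endloop
 endfacet
 facet normal 0.923 -0.044 -0.381
  outer loop
   vertex 3.8 1.7 2.2
   vertex 3.5 0.6 1.6
   vertex 4.0 3.3 2.5
  endloop
 endfacet
 facet normal 0.454 -0.219 0.864
  outer loop
   vertex 3.8 1.7 2.2
   vertex 4.0 3.3 2.5
   vertex 1.9 2.5 3.4
  endloop
 endfacet
 facet normal 0.290 -0.518 0.805
  outer loop
   vertex 3.8 1.7 2.2
   vertex 1.9 2.5 3.4
   vertex 3.5 0.6 1.6
  endloop
 endfacet
 facet normal -0.540 0.826 0.163
  outer loop
   vertex 2.9 3.7 2.7
   vertex 2.3 3.8 0.2
   vertex 1.0 2.4 3.0
  endloop
 endfacet
 facet normal -0.361 0.676 0.643
  outer loop
   vertex 2.9 3.7 2.7
   vertex 1.0 2.4 3.0
   vertex 1.9 2.5 3.4
  endloop
 endfacet
 facet normal 0.335 0.941 -0.043
  outer loop
   vertex 2.9 3.7 2.7
   vertex 4.0 3.3 2.5
   vertex 2.3 3.8 0.2
  endloop
 endfacet
 facet normal 0.276 0.302 0.912
  outer loop
   vertex 2.9 3.7 2.7
   vertex 1.9 2.5 3.4
   vertex 4.0 3.3 2.5
  endloop
 endfacet
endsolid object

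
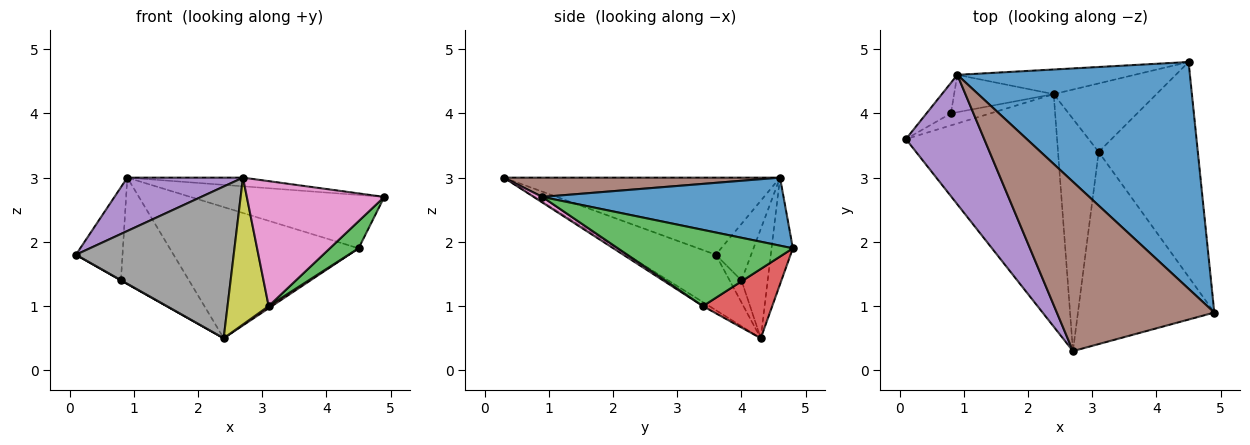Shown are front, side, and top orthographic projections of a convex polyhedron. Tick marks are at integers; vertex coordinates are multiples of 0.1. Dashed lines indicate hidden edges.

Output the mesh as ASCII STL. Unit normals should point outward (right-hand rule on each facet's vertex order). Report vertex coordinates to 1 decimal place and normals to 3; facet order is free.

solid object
 facet normal 0.274 0.220 0.936
  outer loop
   vertex 0.9 4.6 3.0
   vertex 4.9 0.9 2.7
   vertex 4.5 4.8 1.9
  endloop
 endfacet
 facet normal -0.110 0.977 -0.183
  outer loop
   vertex 0.9 4.6 3.0
   vertex 4.5 4.8 1.9
   vertex 2.4 4.3 0.5
  endloop
 endfacet
 facet normal 0.607 -0.100 -0.789
  outer loop
   vertex 3.1 3.4 1.0
   vertex 4.5 4.8 1.9
   vertex 4.9 0.9 2.7
  endloop
 endfacet
 facet normal 0.559 -0.026 -0.829
  outer loop
   vertex 3.1 3.4 1.0
   vertex 2.4 4.3 0.5
   vertex 4.5 4.8 1.9
  endloop
 endfacet
 facet normal -0.673 -0.282 0.684
  outer loop
   vertex 2.7 0.3 3.0
   vertex 0.9 4.6 3.0
   vertex 0.1 3.6 1.8
  endloop
 endfacet
 facet normal 0.121 0.051 0.991
  outer loop
   vertex 2.7 0.3 3.0
   vertex 4.9 0.9 2.7
   vertex 0.9 4.6 3.0
  endloop
 endfacet
 facet normal 0.034 -0.545 -0.838
  outer loop
   vertex 2.7 0.3 3.0
   vertex 3.1 3.4 1.0
   vertex 4.9 0.9 2.7
  endloop
 endfacet
 facet normal -0.294 -0.522 -0.801
  outer loop
   vertex 2.7 0.3 3.0
   vertex 0.1 3.6 1.8
   vertex 2.4 4.3 0.5
  endloop
 endfacet
 facet normal -0.083 -0.533 -0.842
  outer loop
   vertex 2.7 0.3 3.0
   vertex 2.4 4.3 0.5
   vertex 3.1 3.4 1.0
  endloop
 endfacet
 facet normal -0.487 -0.020 -0.873
  outer loop
   vertex 0.8 4.0 1.4
   vertex 2.4 4.3 0.5
   vertex 0.1 3.6 1.8
  endloop
 endfacet
 facet normal -0.585 0.771 -0.253
  outer loop
   vertex 0.8 4.0 1.4
   vertex 0.1 3.6 1.8
   vertex 0.9 4.6 3.0
  endloop
 endfacet
 facet normal -0.341 0.887 -0.311
  outer loop
   vertex 0.8 4.0 1.4
   vertex 0.9 4.6 3.0
   vertex 2.4 4.3 0.5
  endloop
 endfacet
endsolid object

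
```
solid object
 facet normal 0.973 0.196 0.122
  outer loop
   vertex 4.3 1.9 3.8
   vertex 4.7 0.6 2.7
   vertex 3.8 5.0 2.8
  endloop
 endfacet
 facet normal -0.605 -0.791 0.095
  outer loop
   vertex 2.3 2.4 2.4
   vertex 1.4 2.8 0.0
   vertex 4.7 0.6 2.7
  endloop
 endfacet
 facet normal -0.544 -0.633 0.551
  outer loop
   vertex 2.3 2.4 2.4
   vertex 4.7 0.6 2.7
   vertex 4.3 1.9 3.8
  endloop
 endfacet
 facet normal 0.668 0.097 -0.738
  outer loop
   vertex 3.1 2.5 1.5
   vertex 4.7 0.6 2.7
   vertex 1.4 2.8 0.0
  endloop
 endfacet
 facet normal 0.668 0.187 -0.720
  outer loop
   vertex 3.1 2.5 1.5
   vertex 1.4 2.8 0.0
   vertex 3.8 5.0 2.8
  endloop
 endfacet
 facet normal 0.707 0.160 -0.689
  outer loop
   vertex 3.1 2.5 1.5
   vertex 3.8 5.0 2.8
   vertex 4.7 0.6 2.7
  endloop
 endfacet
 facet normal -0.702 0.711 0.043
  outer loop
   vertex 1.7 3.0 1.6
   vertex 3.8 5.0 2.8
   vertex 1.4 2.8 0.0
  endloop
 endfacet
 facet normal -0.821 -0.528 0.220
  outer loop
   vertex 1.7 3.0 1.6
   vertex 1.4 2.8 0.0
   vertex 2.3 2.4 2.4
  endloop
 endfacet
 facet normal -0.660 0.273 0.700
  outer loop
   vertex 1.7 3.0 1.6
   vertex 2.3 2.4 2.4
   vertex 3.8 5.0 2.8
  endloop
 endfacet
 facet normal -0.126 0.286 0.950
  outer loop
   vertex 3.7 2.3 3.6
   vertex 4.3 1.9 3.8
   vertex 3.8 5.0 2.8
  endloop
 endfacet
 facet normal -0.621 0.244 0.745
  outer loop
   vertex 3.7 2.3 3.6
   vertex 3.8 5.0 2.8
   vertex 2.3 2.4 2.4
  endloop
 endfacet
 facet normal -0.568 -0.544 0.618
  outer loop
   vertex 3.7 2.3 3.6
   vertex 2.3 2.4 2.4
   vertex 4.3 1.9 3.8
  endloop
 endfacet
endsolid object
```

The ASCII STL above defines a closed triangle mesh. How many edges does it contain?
18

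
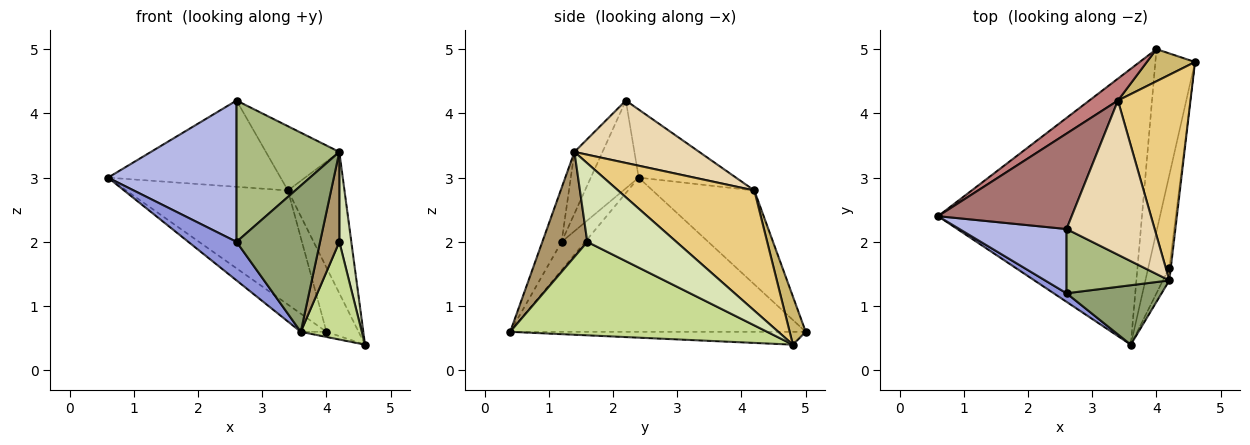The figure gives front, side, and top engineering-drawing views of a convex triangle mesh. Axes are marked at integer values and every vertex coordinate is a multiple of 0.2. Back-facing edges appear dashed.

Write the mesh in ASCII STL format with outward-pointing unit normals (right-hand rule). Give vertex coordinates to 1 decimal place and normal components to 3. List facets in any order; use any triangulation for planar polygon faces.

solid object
 facet normal -0.602 0.052 -0.797
  outer loop
   vertex 4.0 5.0 0.6
   vertex 3.6 0.4 0.6
   vertex 0.6 2.4 3.0
  endloop
 endfacet
 facet normal -0.308 0.027 -0.951
  outer loop
   vertex 4.0 5.0 0.6
   vertex 4.6 4.8 0.4
   vertex 3.6 0.4 0.6
  endloop
 endfacet
 facet normal -0.431 -0.881 0.196
  outer loop
   vertex 2.6 1.2 2.0
   vertex 0.6 2.4 3.0
   vertex 3.6 0.4 0.6
  endloop
 endfacet
 facet normal -0.321 -0.862 0.392
  outer loop
   vertex 2.6 1.2 2.0
   vertex 2.6 2.2 4.2
   vertex 0.6 2.4 3.0
  endloop
 endfacet
 facet normal -0.209 -0.906 0.368
  outer loop
   vertex 2.6 1.2 2.0
   vertex 3.6 0.4 0.6
   vertex 4.2 1.4 3.4
  endloop
 endfacet
 facet normal -0.241 -0.884 0.402
  outer loop
   vertex 2.6 1.2 2.0
   vertex 4.2 1.4 3.4
   vertex 2.6 2.2 4.2
  endloop
 endfacet
 facet normal 0.950 -0.226 -0.214
  outer loop
   vertex 4.2 1.6 2.0
   vertex 3.6 0.4 0.6
   vertex 4.6 4.8 0.4
  endloop
 endfacet
 facet normal 0.991 -0.133 -0.019
  outer loop
   vertex 4.2 1.6 2.0
   vertex 4.6 4.8 0.4
   vertex 4.2 1.4 3.4
  endloop
 endfacet
 facet normal 0.918 -0.393 -0.056
  outer loop
   vertex 4.2 1.6 2.0
   vertex 4.2 1.4 3.4
   vertex 3.6 0.4 0.6
  endloop
 endfacet
 facet normal 0.408 0.816 0.408
  outer loop
   vertex 3.4 4.2 2.8
   vertex 4.6 4.8 0.4
   vertex 4.0 5.0 0.6
  endloop
 endfacet
 facet normal 0.807 0.335 0.487
  outer loop
   vertex 3.4 4.2 2.8
   vertex 4.2 1.4 3.4
   vertex 4.6 4.8 0.4
  endloop
 endfacet
 facet normal 0.547 0.322 0.773
  outer loop
   vertex 3.4 4.2 2.8
   vertex 2.6 2.2 4.2
   vertex 4.2 1.4 3.4
  endloop
 endfacet
 facet normal -0.354 0.627 0.694
  outer loop
   vertex 3.4 4.2 2.8
   vertex 0.6 2.4 3.0
   vertex 2.6 2.2 4.2
  endloop
 endfacet
 facet normal -0.526 0.835 0.160
  outer loop
   vertex 3.4 4.2 2.8
   vertex 4.0 5.0 0.6
   vertex 0.6 2.4 3.0
  endloop
 endfacet
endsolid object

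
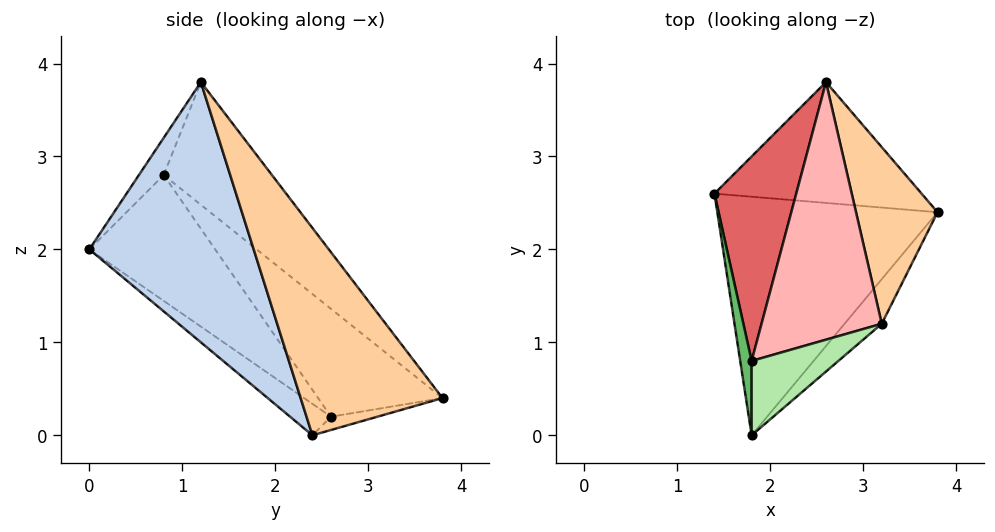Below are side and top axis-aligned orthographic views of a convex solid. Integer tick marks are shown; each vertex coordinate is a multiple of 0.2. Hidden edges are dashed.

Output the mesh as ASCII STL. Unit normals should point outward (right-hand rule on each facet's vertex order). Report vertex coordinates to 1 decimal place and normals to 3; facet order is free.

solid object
 facet normal -0.115 -0.577 -0.808
  outer loop
   vertex 1.8 0.0 2.0
   vertex 1.4 2.6 0.2
   vertex 3.8 2.4 0.0
  endloop
 endfacet
 facet normal 0.720 -0.686 -0.103
  outer loop
   vertex 3.2 1.2 3.8
   vertex 1.8 0.0 2.0
   vertex 3.8 2.4 0.0
  endloop
 endfacet
 facet normal -0.062 0.224 -0.972
  outer loop
   vertex 2.6 3.8 0.4
   vertex 3.8 2.4 0.0
   vertex 1.4 2.6 0.2
  endloop
 endfacet
 facet normal 0.765 0.570 0.301
  outer loop
   vertex 2.6 3.8 0.4
   vertex 3.2 1.2 3.8
   vertex 3.8 2.4 0.0
  endloop
 endfacet
 facet normal -0.992 -0.090 0.090
  outer loop
   vertex 1.8 0.8 2.8
   vertex 1.4 2.6 0.2
   vertex 1.8 0.0 2.0
  endloop
 endfacet
 facet normal -0.290 -0.677 0.677
  outer loop
   vertex 1.8 0.8 2.8
   vertex 1.8 0.0 2.0
   vertex 3.2 1.2 3.8
  endloop
 endfacet
 facet normal -0.654 0.571 0.496
  outer loop
   vertex 1.8 0.8 2.8
   vertex 2.6 3.8 0.4
   vertex 1.4 2.6 0.2
  endloop
 endfacet
 facet normal -0.571 0.600 0.560
  outer loop
   vertex 1.8 0.8 2.8
   vertex 3.2 1.2 3.8
   vertex 2.6 3.8 0.4
  endloop
 endfacet
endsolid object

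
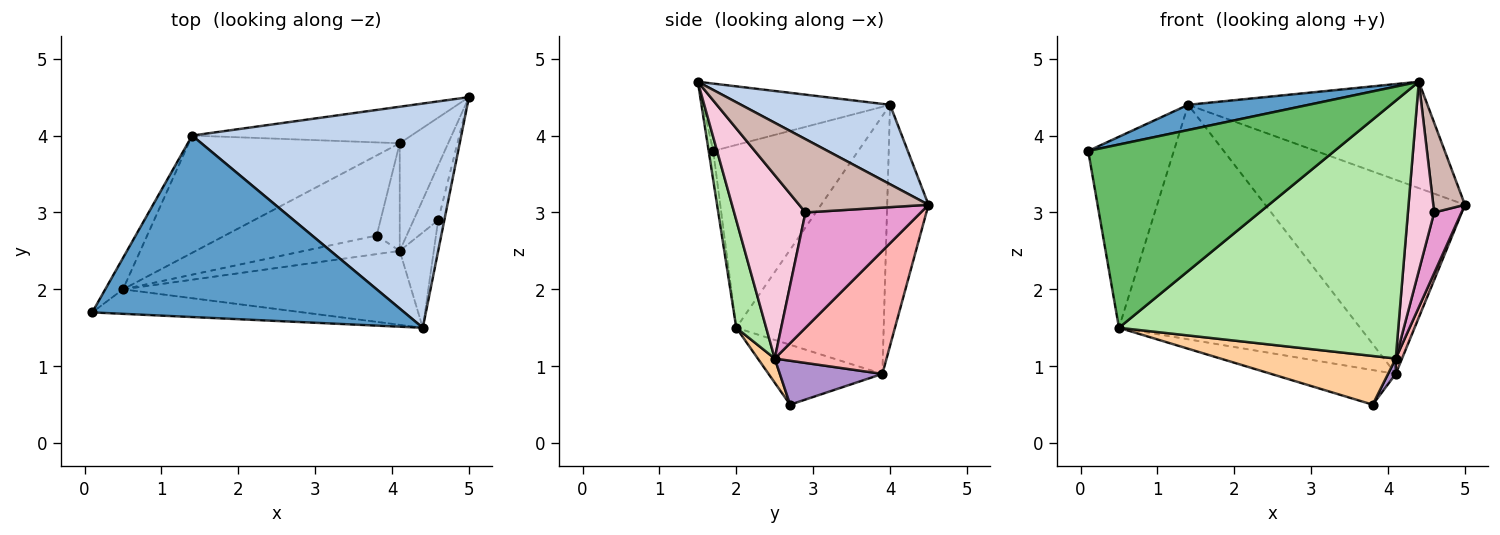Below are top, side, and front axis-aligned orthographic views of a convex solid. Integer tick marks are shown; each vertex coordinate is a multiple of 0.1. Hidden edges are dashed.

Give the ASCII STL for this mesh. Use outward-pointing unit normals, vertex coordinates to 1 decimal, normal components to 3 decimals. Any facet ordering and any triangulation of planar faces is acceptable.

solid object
 facet normal -0.209 -0.135 0.969
  outer loop
   vertex 1.4 4.0 4.4
   vertex 0.1 1.7 3.8
   vertex 4.4 1.5 4.7
  endloop
 endfacet
 facet normal 0.258 0.414 0.873
  outer loop
   vertex 1.4 4.0 4.4
   vertex 4.4 1.5 4.7
   vertex 5.0 4.5 3.1
  endloop
 endfacet
 facet normal -0.858 0.507 -0.083
  outer loop
   vertex 0.5 2.0 1.5
   vertex 0.1 1.7 3.8
   vertex 1.4 4.0 4.4
  endloop
 endfacet
 facet normal 0.090 -0.931 -0.355
  outer loop
   vertex 0.5 2.0 1.5
   vertex 3.8 2.7 0.5
   vertex 4.1 2.5 1.1
  endloop
 endfacet
 facet normal -0.018 -0.991 -0.132
  outer loop
   vertex 0.5 2.0 1.5
   vertex 4.4 1.5 4.7
   vertex 0.1 1.7 3.8
  endloop
 endfacet
 facet normal 0.102 -0.956 -0.274
  outer loop
   vertex 0.5 2.0 1.5
   vertex 4.1 2.5 1.1
   vertex 4.4 1.5 4.7
  endloop
 endfacet
 facet normal -0.199 0.963 -0.181
  outer loop
   vertex 4.1 3.9 0.9
   vertex 1.4 4.0 4.4
   vertex 5.0 4.5 3.1
  endloop
 endfacet
 facet normal 0.929 -0.052 -0.366
  outer loop
   vertex 4.1 3.9 0.9
   vertex 5.0 4.5 3.1
   vertex 4.1 2.5 1.1
  endloop
 endfacet
 facet normal 0.883 -0.066 -0.464
  outer loop
   vertex 4.1 3.9 0.9
   vertex 4.1 2.5 1.1
   vertex 3.8 2.7 0.5
  endloop
 endfacet
 facet normal -0.341 0.373 -0.863
  outer loop
   vertex 4.1 3.9 0.9
   vertex 3.8 2.7 0.5
   vertex 0.5 2.0 1.5
  endloop
 endfacet
 facet normal -0.480 0.785 -0.392
  outer loop
   vertex 4.1 3.9 0.9
   vertex 0.5 2.0 1.5
   vertex 1.4 4.0 4.4
  endloop
 endfacet
 facet normal 0.968 -0.237 -0.081
  outer loop
   vertex 4.6 2.9 3.0
   vertex 5.0 4.5 3.1
   vertex 4.4 1.5 4.7
  endloop
 endfacet
 facet normal 0.953 -0.225 -0.203
  outer loop
   vertex 4.6 2.9 3.0
   vertex 4.1 2.5 1.1
   vertex 5.0 4.5 3.1
  endloop
 endfacet
 facet normal 0.924 -0.340 -0.172
  outer loop
   vertex 4.6 2.9 3.0
   vertex 4.4 1.5 4.7
   vertex 4.1 2.5 1.1
  endloop
 endfacet
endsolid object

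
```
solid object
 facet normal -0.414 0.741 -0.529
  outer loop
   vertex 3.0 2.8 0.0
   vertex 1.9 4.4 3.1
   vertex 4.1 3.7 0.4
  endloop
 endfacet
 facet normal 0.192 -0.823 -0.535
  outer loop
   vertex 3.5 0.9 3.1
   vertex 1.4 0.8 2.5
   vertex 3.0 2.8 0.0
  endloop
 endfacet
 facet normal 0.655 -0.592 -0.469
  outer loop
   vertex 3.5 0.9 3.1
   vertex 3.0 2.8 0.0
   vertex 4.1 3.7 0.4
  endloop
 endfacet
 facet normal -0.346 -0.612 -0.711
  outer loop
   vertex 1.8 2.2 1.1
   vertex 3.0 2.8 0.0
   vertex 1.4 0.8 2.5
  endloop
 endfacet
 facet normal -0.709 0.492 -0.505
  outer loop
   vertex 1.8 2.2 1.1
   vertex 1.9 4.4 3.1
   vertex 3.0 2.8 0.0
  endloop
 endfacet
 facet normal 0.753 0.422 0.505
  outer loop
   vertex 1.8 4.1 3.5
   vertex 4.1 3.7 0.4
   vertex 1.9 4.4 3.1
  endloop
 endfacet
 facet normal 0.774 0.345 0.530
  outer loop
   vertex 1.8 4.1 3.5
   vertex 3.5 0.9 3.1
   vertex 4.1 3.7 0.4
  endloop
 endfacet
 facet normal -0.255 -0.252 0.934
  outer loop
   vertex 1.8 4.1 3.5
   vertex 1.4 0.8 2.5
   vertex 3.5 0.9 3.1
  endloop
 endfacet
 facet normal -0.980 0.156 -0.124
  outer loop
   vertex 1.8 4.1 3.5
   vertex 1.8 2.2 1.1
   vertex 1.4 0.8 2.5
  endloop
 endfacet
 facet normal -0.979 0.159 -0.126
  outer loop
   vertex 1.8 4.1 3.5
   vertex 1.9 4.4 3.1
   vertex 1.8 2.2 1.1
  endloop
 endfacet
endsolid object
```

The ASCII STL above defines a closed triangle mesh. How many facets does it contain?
10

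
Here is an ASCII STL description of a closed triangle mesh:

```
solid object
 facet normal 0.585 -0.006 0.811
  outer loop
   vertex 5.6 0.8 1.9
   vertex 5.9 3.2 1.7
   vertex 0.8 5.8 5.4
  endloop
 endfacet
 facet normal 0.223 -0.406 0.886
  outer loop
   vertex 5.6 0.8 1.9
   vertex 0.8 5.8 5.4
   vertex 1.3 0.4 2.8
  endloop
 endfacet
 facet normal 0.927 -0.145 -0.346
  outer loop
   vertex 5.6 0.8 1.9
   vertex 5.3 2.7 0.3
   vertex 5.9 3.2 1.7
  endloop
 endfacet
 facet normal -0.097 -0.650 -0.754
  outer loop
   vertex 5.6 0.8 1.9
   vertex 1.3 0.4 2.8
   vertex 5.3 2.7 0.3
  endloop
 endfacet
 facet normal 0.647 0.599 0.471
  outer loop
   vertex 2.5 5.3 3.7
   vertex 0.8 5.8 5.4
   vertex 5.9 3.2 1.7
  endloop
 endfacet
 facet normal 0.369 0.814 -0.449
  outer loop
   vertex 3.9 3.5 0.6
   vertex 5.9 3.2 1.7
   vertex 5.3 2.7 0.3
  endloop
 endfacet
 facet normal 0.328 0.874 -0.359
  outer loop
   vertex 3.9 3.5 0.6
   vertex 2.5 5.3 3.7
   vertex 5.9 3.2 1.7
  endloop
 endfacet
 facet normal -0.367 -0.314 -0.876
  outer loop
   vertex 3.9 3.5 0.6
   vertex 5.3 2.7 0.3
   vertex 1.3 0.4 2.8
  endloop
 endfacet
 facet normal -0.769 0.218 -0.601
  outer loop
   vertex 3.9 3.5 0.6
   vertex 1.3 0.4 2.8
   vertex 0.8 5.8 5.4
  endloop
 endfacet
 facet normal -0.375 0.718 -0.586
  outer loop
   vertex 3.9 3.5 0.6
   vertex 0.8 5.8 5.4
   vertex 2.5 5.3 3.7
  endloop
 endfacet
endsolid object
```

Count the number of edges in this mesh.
15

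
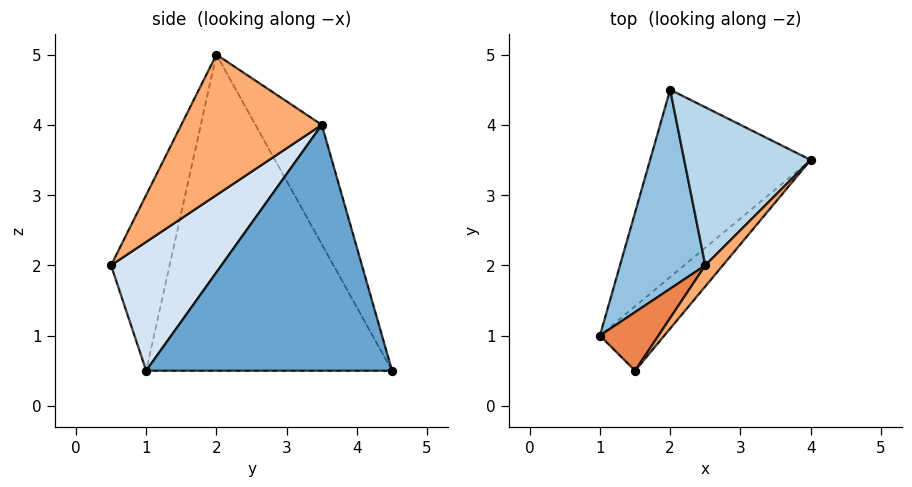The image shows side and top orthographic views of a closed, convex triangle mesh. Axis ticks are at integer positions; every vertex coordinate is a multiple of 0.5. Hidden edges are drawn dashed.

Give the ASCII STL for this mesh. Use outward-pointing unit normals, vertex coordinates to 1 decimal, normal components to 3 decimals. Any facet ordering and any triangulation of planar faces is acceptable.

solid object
 facet normal 0.814 -0.233 -0.532
  outer loop
   vertex 2.0 4.5 0.5
   vertex 4.0 3.5 4.0
   vertex 1.0 1.0 0.5
  endloop
 endfacet
 facet normal -0.931 0.266 0.251
  outer loop
   vertex 2.5 2.0 5.0
   vertex 2.0 4.5 0.5
   vertex 1.0 1.0 0.5
  endloop
 endfacet
 facet normal -0.446 0.761 0.472
  outer loop
   vertex 2.5 2.0 5.0
   vertex 4.0 3.5 4.0
   vertex 2.0 4.5 0.5
  endloop
 endfacet
 facet normal 0.816 -0.408 -0.408
  outer loop
   vertex 1.5 0.5 2.0
   vertex 1.0 1.0 0.5
   vertex 4.0 3.5 4.0
  endloop
 endfacet
 facet normal -0.949 0.000 0.316
  outer loop
   vertex 1.5 0.5 2.0
   vertex 2.5 2.0 5.0
   vertex 1.0 1.0 0.5
  endloop
 endfacet
 facet normal 0.734 -0.673 0.092
  outer loop
   vertex 1.5 0.5 2.0
   vertex 4.0 3.5 4.0
   vertex 2.5 2.0 5.0
  endloop
 endfacet
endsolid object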